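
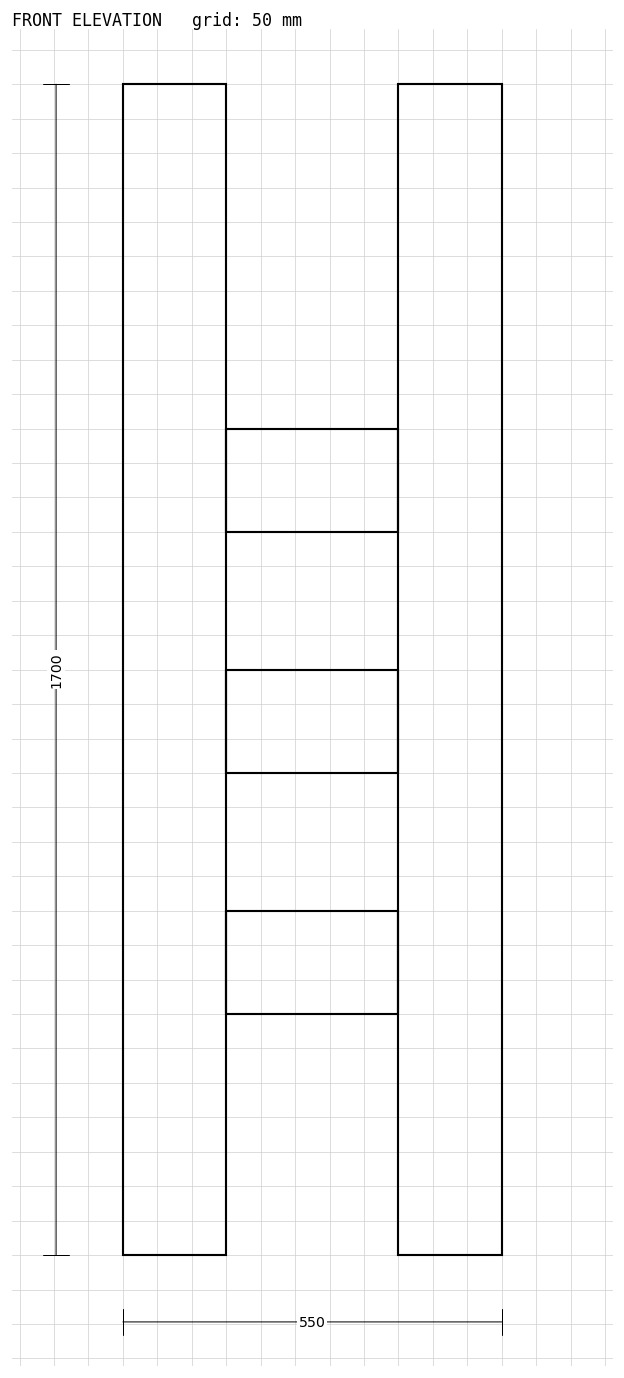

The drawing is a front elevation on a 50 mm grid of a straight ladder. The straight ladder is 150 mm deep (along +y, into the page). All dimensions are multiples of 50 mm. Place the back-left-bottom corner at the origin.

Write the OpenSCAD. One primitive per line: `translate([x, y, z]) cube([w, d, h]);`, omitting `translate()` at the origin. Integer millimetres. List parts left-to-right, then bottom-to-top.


cube([150, 150, 1700]);
translate([150, 0, 350]) cube([250, 150, 150]);
translate([150, 0, 700]) cube([250, 150, 150]);
translate([150, 0, 1050]) cube([250, 150, 150]);
translate([400, 0, 0]) cube([150, 150, 1700]);


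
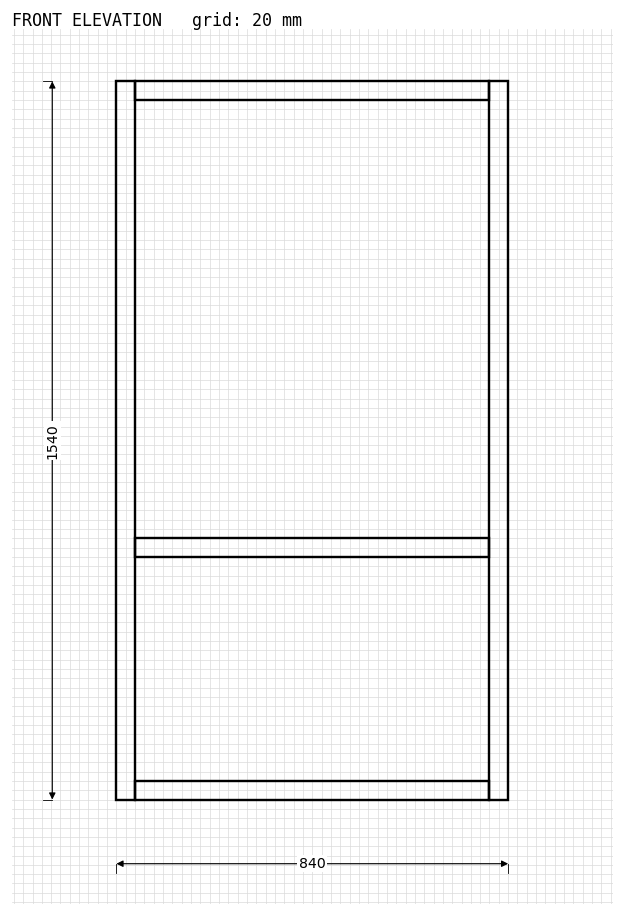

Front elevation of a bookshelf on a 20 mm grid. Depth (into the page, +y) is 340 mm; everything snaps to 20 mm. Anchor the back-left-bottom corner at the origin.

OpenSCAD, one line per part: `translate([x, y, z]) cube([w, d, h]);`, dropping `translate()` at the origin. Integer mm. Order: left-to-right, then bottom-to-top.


cube([40, 340, 1540]);
translate([40, 0, 0]) cube([760, 340, 40]);
translate([40, 0, 520]) cube([760, 340, 40]);
translate([40, 0, 1500]) cube([760, 340, 40]);
translate([800, 0, 0]) cube([40, 340, 1540]);


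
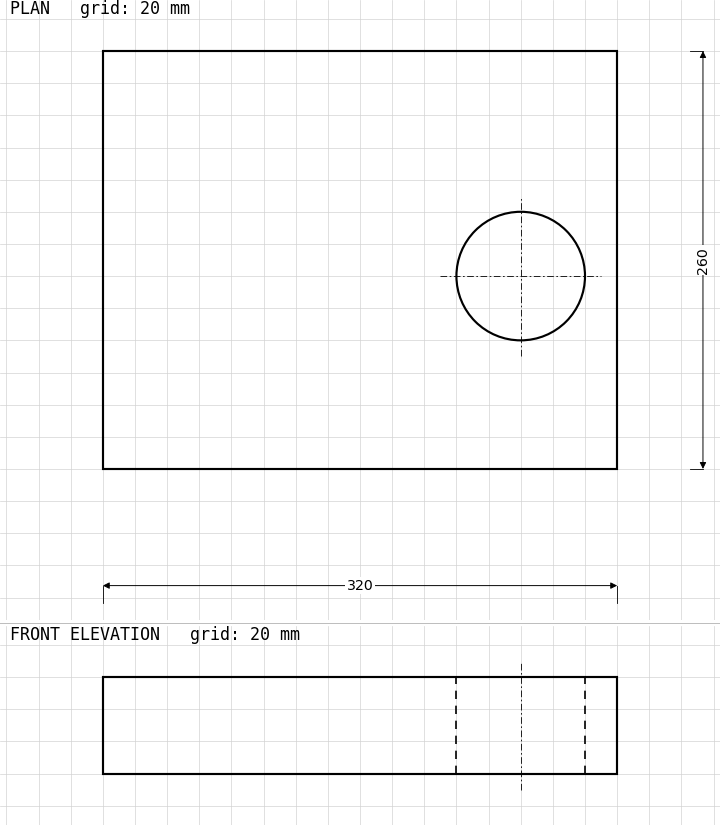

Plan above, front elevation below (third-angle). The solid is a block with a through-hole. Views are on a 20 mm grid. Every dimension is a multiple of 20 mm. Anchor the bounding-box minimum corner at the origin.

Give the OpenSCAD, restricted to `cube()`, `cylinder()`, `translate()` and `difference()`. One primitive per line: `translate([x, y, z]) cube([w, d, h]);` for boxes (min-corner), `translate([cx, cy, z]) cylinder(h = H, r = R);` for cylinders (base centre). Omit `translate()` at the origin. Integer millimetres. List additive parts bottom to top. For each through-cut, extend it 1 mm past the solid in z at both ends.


difference() {
  cube([320, 260, 60]);
  translate([260, 120, -1]) cylinder(h = 62, r = 40);
}


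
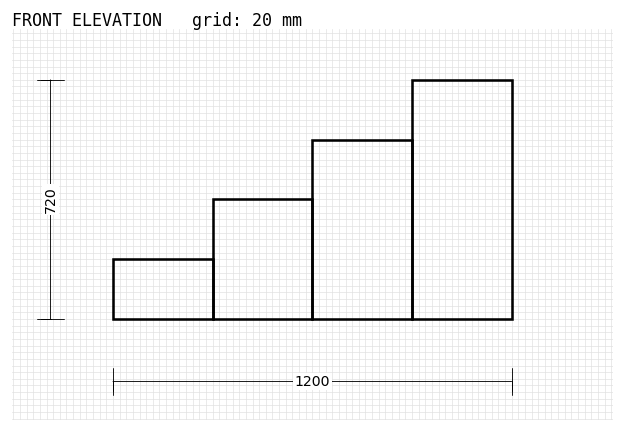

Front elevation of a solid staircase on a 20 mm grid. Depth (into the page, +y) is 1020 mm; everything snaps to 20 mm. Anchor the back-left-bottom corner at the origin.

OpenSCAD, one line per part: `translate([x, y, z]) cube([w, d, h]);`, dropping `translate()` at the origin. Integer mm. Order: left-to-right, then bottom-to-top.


cube([300, 1020, 180]);
translate([300, 0, 0]) cube([300, 1020, 360]);
translate([600, 0, 0]) cube([300, 1020, 540]);
translate([900, 0, 0]) cube([300, 1020, 720]);


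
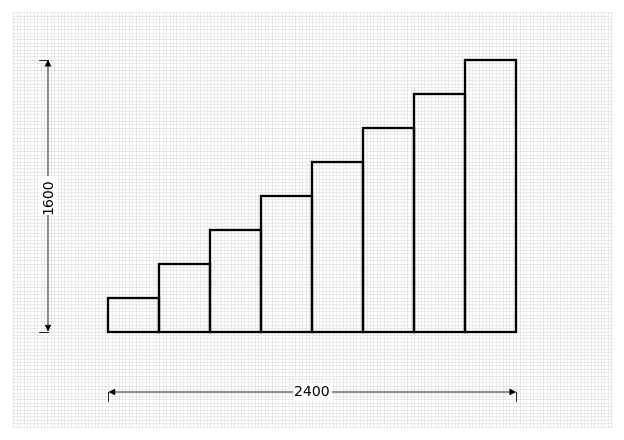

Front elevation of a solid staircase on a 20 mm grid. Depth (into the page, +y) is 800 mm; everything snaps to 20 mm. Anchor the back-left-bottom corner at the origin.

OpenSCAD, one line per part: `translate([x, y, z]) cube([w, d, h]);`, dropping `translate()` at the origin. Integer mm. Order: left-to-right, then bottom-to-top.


cube([300, 800, 200]);
translate([300, 0, 0]) cube([300, 800, 400]);
translate([600, 0, 0]) cube([300, 800, 600]);
translate([900, 0, 0]) cube([300, 800, 800]);
translate([1200, 0, 0]) cube([300, 800, 1000]);
translate([1500, 0, 0]) cube([300, 800, 1200]);
translate([1800, 0, 0]) cube([300, 800, 1400]);
translate([2100, 0, 0]) cube([300, 800, 1600]);


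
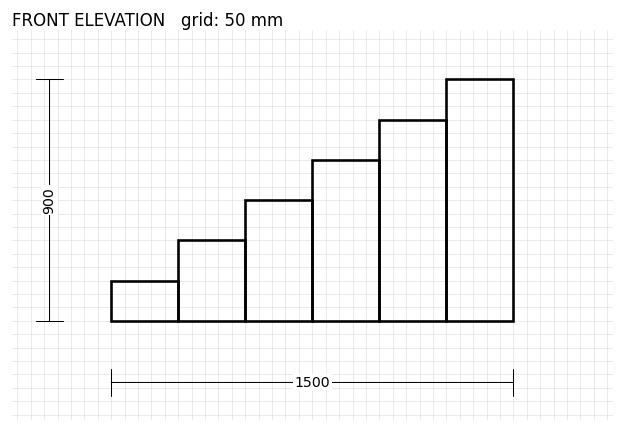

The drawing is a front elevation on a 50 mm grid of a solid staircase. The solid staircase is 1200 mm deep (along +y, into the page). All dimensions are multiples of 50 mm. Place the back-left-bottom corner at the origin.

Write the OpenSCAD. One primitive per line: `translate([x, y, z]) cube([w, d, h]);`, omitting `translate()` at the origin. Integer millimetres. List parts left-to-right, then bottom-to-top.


cube([250, 1200, 150]);
translate([250, 0, 0]) cube([250, 1200, 300]);
translate([500, 0, 0]) cube([250, 1200, 450]);
translate([750, 0, 0]) cube([250, 1200, 600]);
translate([1000, 0, 0]) cube([250, 1200, 750]);
translate([1250, 0, 0]) cube([250, 1200, 900]);


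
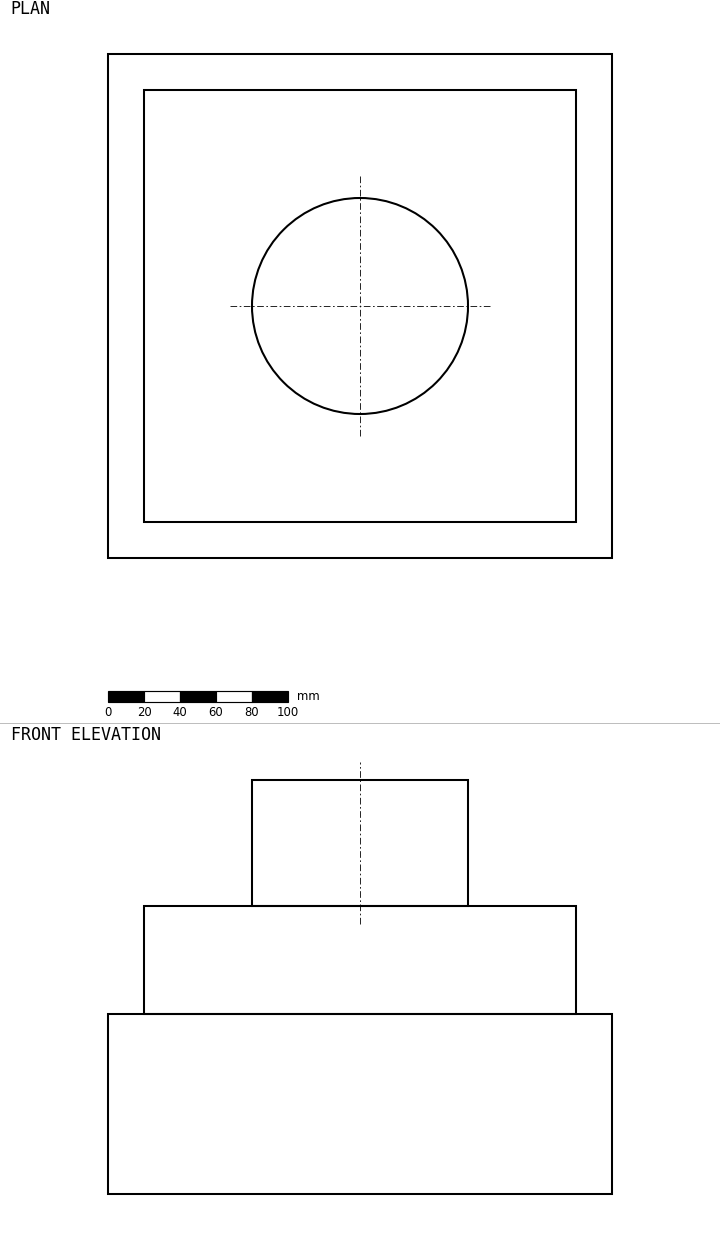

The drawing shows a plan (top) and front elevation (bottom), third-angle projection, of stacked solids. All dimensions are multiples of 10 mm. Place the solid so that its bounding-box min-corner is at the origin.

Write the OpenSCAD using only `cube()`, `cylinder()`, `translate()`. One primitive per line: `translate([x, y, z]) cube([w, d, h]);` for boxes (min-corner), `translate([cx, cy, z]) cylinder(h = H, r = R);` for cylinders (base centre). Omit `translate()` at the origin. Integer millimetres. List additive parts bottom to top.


cube([280, 280, 100]);
translate([20, 20, 100]) cube([240, 240, 60]);
translate([140, 140, 160]) cylinder(h = 70, r = 60);


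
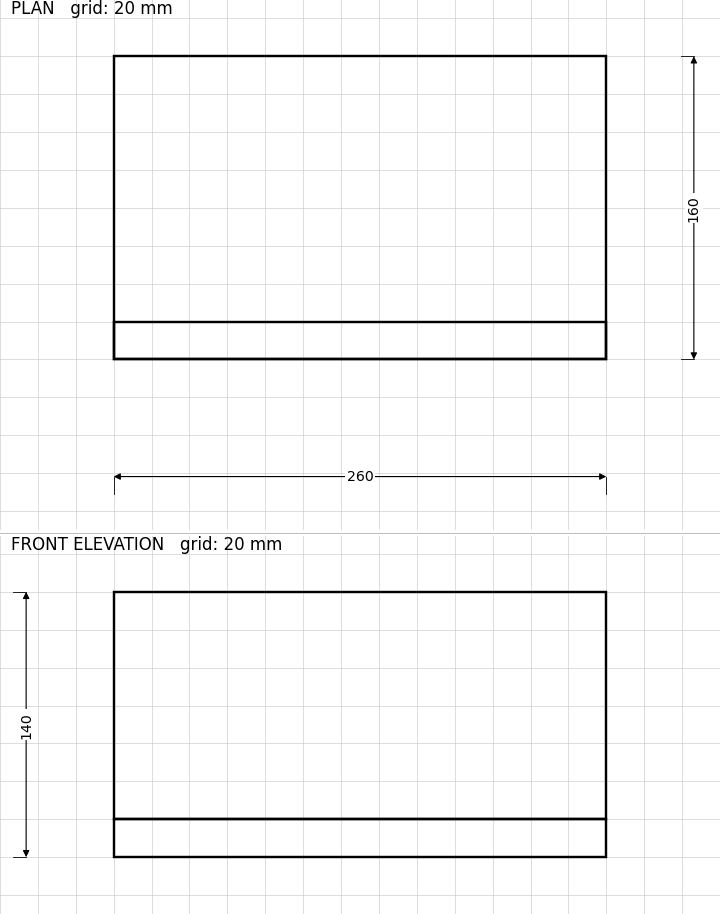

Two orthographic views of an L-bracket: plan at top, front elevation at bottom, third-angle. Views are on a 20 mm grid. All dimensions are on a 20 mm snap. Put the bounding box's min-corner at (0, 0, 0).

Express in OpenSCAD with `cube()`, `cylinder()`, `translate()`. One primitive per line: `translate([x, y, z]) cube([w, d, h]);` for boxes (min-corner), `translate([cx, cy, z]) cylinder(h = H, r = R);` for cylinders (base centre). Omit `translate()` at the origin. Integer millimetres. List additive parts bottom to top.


cube([260, 160, 20]);
translate([0, 0, 20]) cube([260, 20, 120]);


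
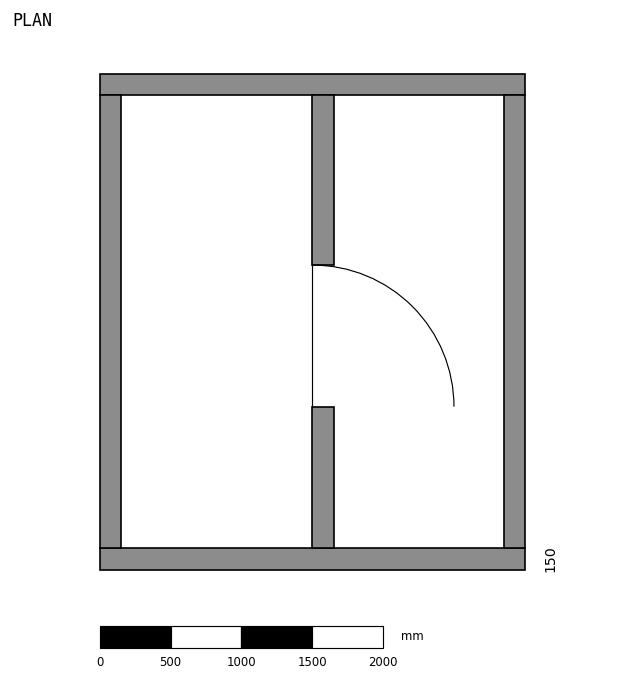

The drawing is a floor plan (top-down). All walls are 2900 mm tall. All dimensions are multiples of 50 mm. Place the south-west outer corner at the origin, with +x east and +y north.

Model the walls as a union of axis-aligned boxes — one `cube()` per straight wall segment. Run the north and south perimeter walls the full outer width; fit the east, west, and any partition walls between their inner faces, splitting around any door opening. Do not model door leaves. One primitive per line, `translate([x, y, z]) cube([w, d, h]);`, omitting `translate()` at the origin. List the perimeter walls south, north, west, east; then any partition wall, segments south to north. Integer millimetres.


cube([3000, 150, 2900]);
translate([0, 3350, 0]) cube([3000, 150, 2900]);
translate([0, 150, 0]) cube([150, 3200, 2900]);
translate([2850, 150, 0]) cube([150, 3200, 2900]);
translate([1500, 150, 0]) cube([150, 1000, 2900]);
translate([1500, 2150, 0]) cube([150, 1200, 2900]);


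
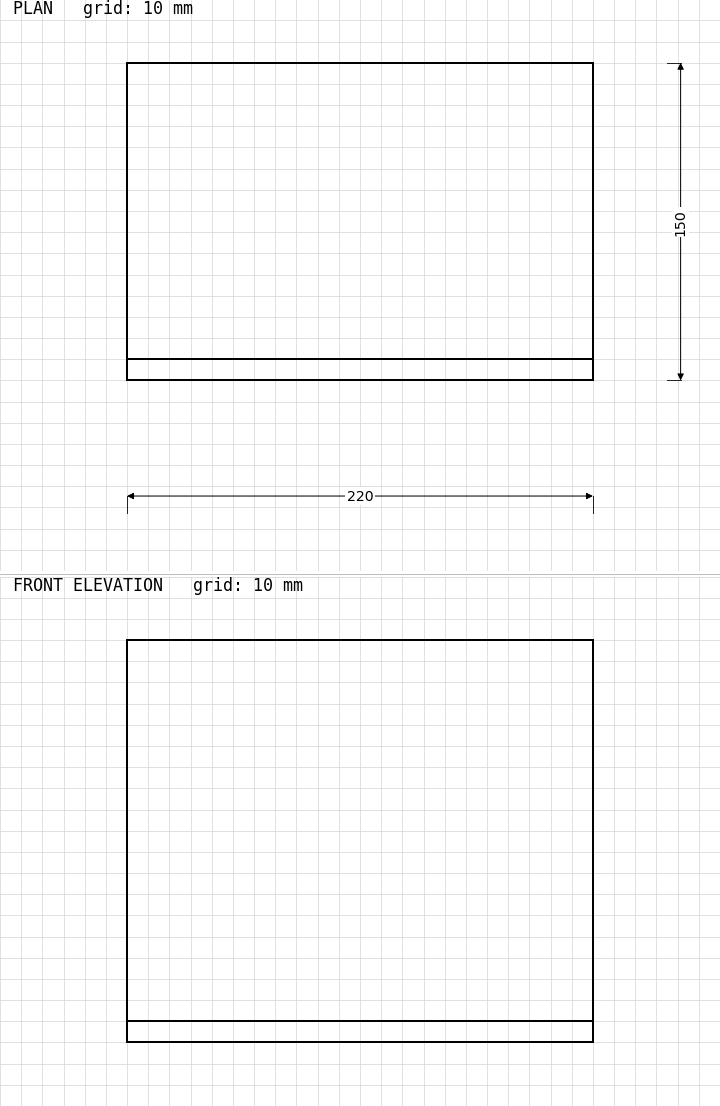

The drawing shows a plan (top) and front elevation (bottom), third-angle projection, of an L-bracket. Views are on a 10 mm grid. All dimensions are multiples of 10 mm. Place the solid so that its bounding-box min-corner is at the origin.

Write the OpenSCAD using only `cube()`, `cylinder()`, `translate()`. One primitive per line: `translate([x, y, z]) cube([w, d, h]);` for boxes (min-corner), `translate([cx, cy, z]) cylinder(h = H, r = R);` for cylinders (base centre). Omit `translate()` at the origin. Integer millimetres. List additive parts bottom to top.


cube([220, 150, 10]);
translate([0, 0, 10]) cube([220, 10, 180]);


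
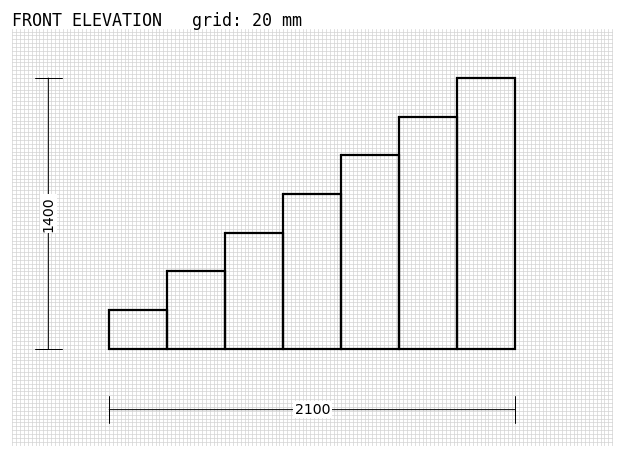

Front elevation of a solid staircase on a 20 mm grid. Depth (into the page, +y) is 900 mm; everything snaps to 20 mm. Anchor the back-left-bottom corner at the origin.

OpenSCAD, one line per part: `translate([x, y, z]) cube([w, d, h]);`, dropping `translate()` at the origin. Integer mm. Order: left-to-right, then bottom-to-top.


cube([300, 900, 200]);
translate([300, 0, 0]) cube([300, 900, 400]);
translate([600, 0, 0]) cube([300, 900, 600]);
translate([900, 0, 0]) cube([300, 900, 800]);
translate([1200, 0, 0]) cube([300, 900, 1000]);
translate([1500, 0, 0]) cube([300, 900, 1200]);
translate([1800, 0, 0]) cube([300, 900, 1400]);


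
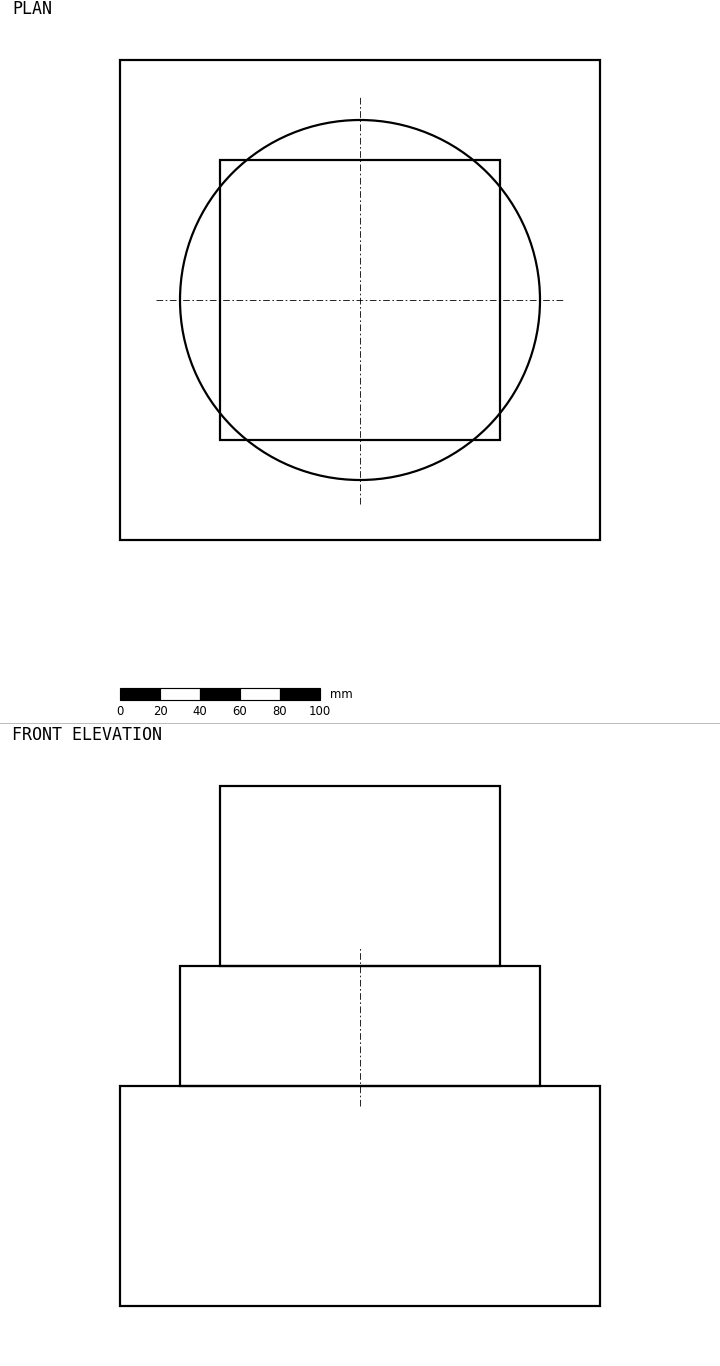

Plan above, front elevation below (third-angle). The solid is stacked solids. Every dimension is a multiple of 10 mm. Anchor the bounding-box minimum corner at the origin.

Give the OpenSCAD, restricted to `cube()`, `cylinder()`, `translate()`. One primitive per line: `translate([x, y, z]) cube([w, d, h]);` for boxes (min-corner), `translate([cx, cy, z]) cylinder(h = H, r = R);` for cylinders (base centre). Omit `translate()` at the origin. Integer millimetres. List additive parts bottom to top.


cube([240, 240, 110]);
translate([120, 120, 110]) cylinder(h = 60, r = 90);
translate([50, 50, 170]) cube([140, 140, 90]);


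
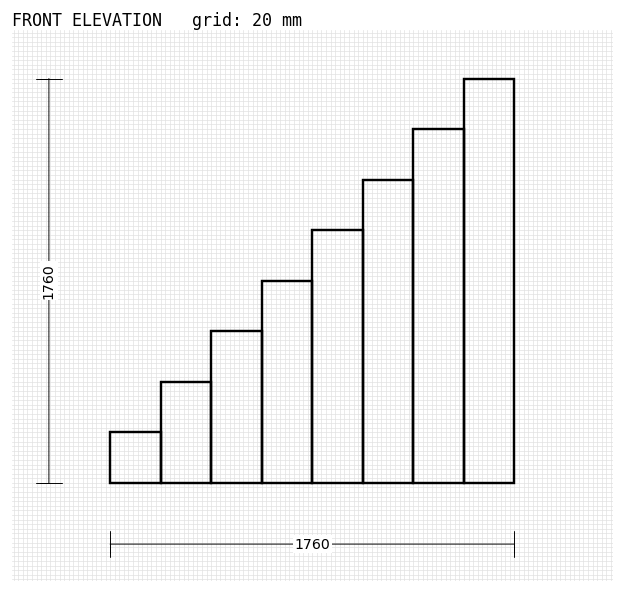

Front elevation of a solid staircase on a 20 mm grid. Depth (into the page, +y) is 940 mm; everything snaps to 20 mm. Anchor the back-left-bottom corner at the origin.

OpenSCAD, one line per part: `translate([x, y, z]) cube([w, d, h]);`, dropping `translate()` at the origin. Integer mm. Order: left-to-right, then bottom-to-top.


cube([220, 940, 220]);
translate([220, 0, 0]) cube([220, 940, 440]);
translate([440, 0, 0]) cube([220, 940, 660]);
translate([660, 0, 0]) cube([220, 940, 880]);
translate([880, 0, 0]) cube([220, 940, 1100]);
translate([1100, 0, 0]) cube([220, 940, 1320]);
translate([1320, 0, 0]) cube([220, 940, 1540]);
translate([1540, 0, 0]) cube([220, 940, 1760]);


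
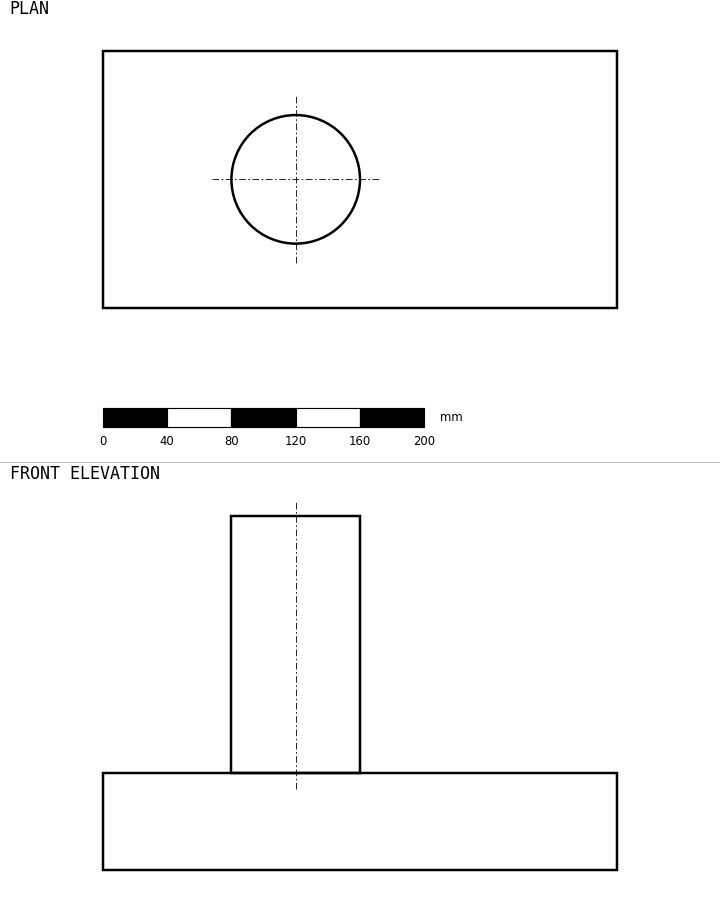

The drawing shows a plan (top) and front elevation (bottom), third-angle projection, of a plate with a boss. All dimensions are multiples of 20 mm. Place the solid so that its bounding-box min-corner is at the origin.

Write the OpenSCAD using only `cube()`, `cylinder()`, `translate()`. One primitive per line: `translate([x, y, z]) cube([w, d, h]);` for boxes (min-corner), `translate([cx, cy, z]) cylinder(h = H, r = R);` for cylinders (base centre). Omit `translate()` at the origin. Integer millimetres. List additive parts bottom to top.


cube([320, 160, 60]);
translate([120, 80, 60]) cylinder(h = 160, r = 40);


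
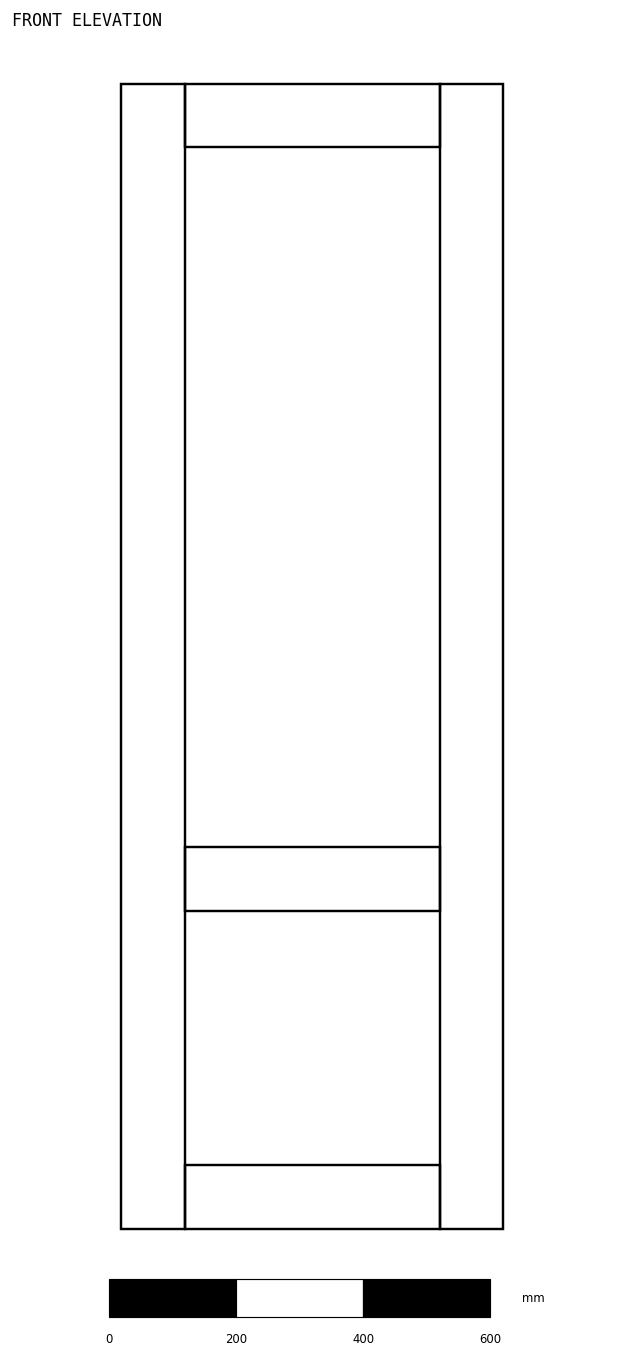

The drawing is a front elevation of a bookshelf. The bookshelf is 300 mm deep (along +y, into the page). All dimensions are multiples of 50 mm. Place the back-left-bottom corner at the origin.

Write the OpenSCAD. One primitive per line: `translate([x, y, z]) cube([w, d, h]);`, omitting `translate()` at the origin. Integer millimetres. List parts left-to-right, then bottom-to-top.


cube([100, 300, 1800]);
translate([100, 0, 0]) cube([400, 300, 100]);
translate([100, 0, 500]) cube([400, 300, 100]);
translate([100, 0, 1700]) cube([400, 300, 100]);
translate([500, 0, 0]) cube([100, 300, 1800]);


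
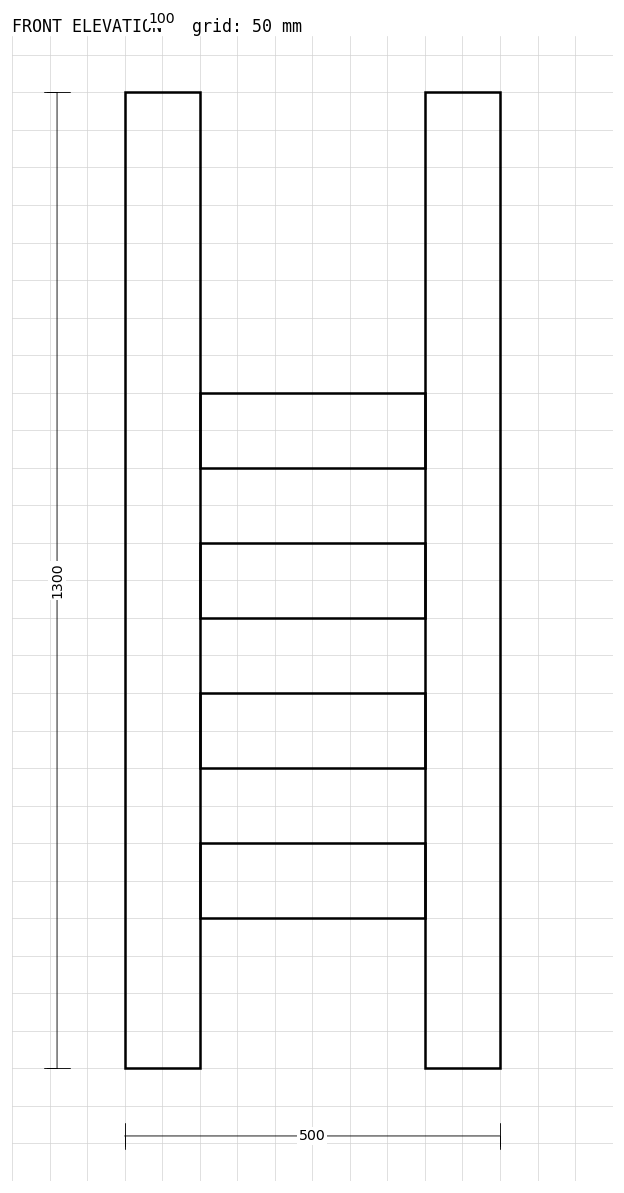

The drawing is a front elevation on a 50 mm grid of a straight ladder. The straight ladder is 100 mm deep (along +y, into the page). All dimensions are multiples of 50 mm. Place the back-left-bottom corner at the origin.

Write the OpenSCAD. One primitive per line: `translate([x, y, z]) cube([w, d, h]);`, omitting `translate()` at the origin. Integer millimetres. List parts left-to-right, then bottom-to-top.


cube([100, 100, 1300]);
translate([100, 0, 200]) cube([300, 100, 100]);
translate([100, 0, 400]) cube([300, 100, 100]);
translate([100, 0, 600]) cube([300, 100, 100]);
translate([100, 0, 800]) cube([300, 100, 100]);
translate([400, 0, 0]) cube([100, 100, 1300]);


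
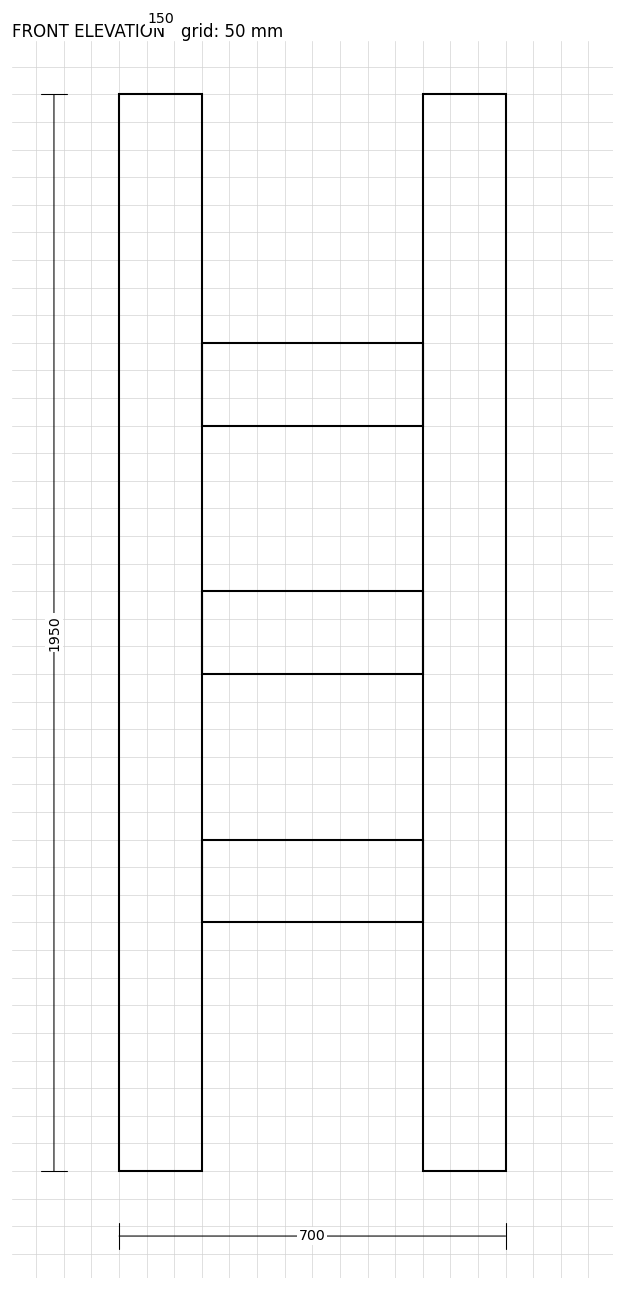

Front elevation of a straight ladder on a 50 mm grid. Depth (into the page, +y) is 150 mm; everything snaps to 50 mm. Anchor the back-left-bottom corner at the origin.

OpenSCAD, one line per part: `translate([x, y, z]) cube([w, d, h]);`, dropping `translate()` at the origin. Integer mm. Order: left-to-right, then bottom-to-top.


cube([150, 150, 1950]);
translate([150, 0, 450]) cube([400, 150, 150]);
translate([150, 0, 900]) cube([400, 150, 150]);
translate([150, 0, 1350]) cube([400, 150, 150]);
translate([550, 0, 0]) cube([150, 150, 1950]);


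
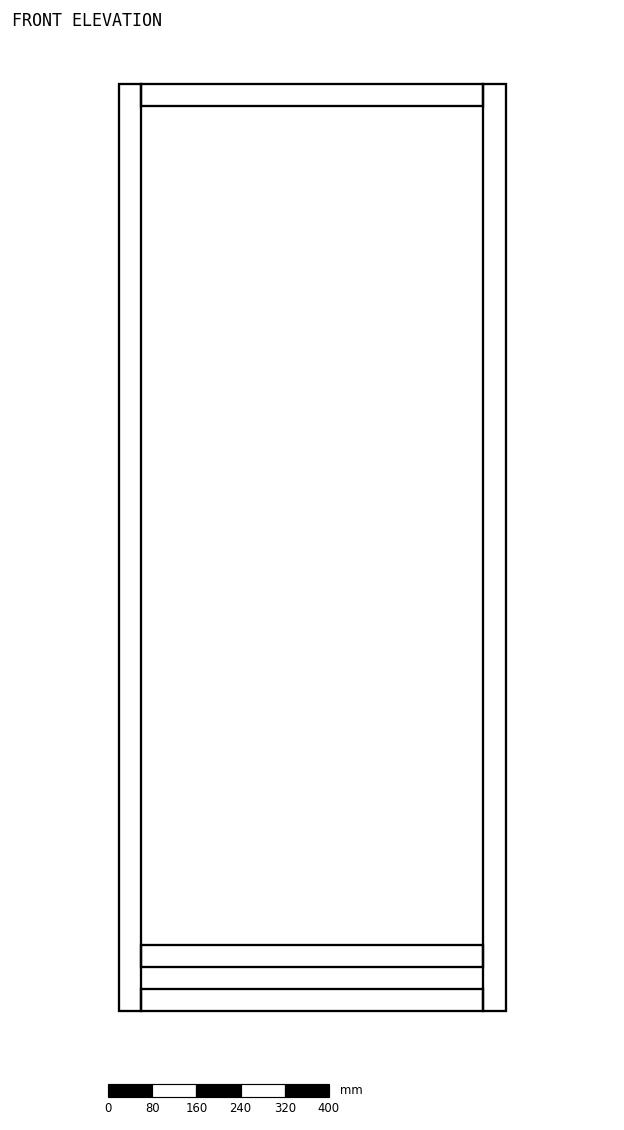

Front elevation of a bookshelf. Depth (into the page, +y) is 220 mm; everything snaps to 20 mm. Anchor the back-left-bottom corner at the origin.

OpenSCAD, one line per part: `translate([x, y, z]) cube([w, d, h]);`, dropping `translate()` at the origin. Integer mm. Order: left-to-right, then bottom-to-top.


cube([40, 220, 1680]);
translate([40, 0, 0]) cube([620, 220, 40]);
translate([40, 0, 80]) cube([620, 220, 40]);
translate([40, 0, 1640]) cube([620, 220, 40]);
translate([660, 0, 0]) cube([40, 220, 1680]);


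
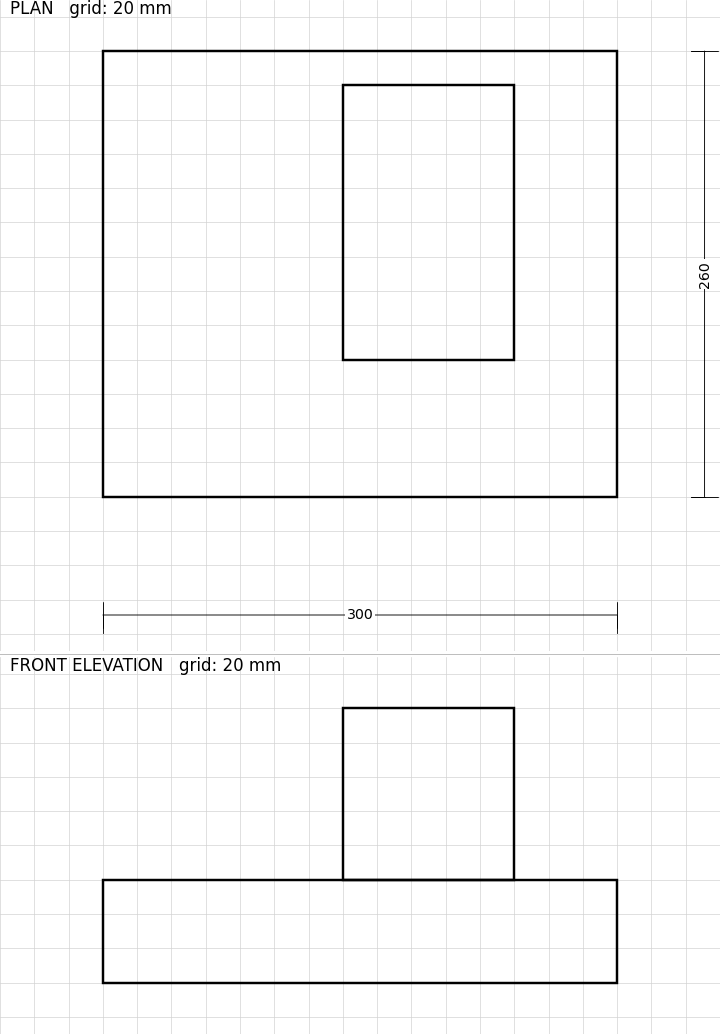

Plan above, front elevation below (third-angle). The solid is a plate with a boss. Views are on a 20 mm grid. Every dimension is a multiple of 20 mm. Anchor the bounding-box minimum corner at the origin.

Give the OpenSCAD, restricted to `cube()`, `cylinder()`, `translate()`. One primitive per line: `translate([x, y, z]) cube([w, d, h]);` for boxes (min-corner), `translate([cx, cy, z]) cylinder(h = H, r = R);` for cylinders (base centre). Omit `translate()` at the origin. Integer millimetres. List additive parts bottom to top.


cube([300, 260, 60]);
translate([140, 80, 60]) cube([100, 160, 100]);


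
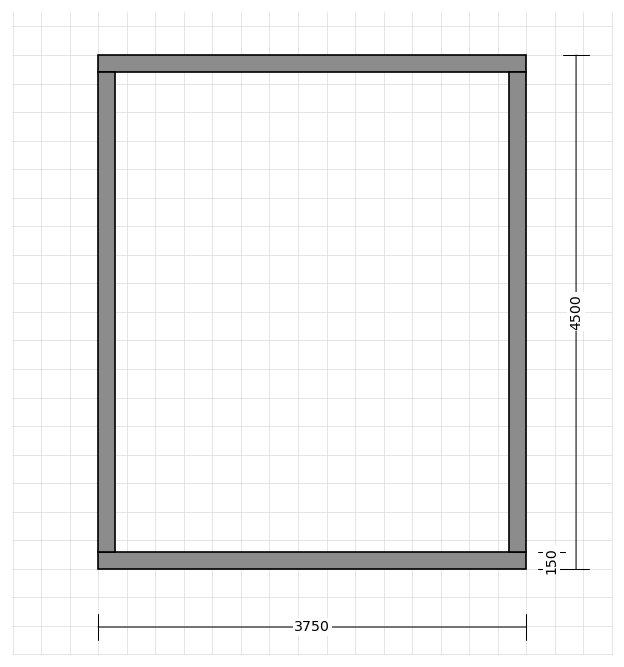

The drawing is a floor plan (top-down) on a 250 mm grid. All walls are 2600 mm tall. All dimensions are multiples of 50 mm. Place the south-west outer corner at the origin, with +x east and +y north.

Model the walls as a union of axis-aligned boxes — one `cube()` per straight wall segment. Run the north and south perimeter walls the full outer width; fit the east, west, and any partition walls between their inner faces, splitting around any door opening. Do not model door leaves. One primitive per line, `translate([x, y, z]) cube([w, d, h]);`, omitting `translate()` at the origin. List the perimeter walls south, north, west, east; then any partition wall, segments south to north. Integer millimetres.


cube([3750, 150, 2600]);
translate([0, 4350, 0]) cube([3750, 150, 2600]);
translate([0, 150, 0]) cube([150, 4200, 2600]);
translate([3600, 150, 0]) cube([150, 4200, 2600]);


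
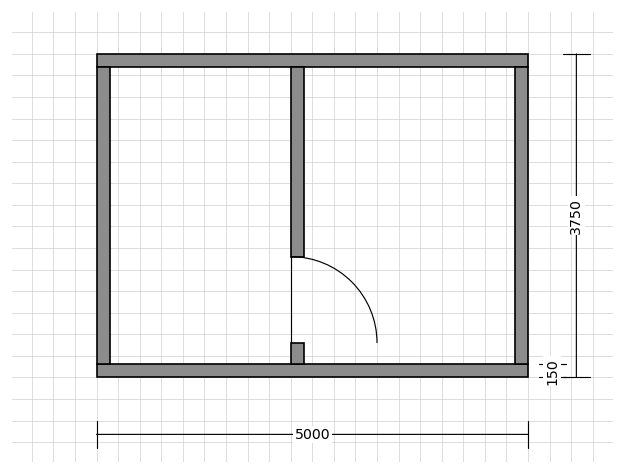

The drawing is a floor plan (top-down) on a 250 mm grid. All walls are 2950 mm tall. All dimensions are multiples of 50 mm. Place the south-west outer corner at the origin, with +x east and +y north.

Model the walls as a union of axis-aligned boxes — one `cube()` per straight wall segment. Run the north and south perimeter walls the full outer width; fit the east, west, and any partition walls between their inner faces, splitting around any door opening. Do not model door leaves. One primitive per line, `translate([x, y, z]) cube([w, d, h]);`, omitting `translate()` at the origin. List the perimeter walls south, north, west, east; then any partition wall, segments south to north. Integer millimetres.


cube([5000, 150, 2950]);
translate([0, 3600, 0]) cube([5000, 150, 2950]);
translate([0, 150, 0]) cube([150, 3450, 2950]);
translate([4850, 150, 0]) cube([150, 3450, 2950]);
translate([2250, 150, 0]) cube([150, 250, 2950]);
translate([2250, 1400, 0]) cube([150, 2200, 2950]);


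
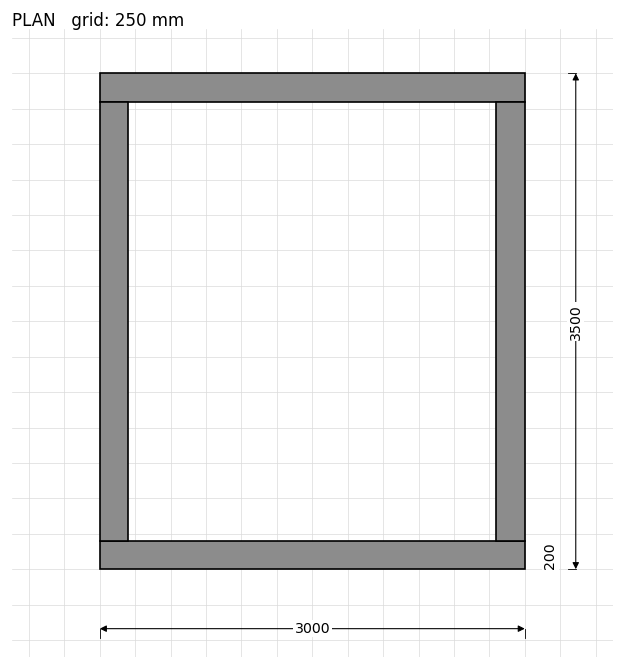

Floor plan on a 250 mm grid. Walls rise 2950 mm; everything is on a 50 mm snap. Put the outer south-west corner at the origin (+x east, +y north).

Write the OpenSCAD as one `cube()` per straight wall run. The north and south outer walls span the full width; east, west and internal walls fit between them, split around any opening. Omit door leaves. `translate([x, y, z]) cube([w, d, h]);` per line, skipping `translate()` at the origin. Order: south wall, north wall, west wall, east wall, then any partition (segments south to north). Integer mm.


cube([3000, 200, 2950]);
translate([0, 3300, 0]) cube([3000, 200, 2950]);
translate([0, 200, 0]) cube([200, 3100, 2950]);
translate([2800, 200, 0]) cube([200, 3100, 2950]);


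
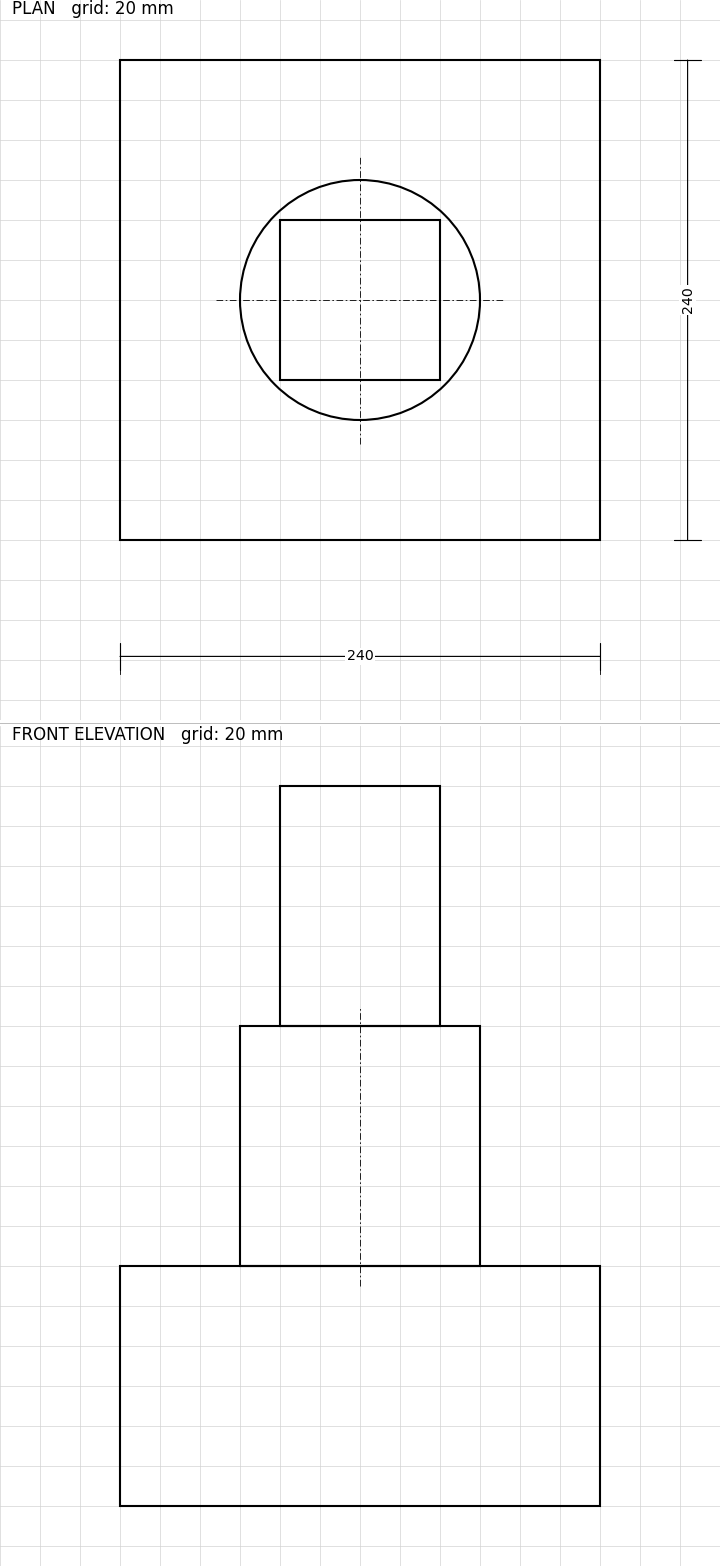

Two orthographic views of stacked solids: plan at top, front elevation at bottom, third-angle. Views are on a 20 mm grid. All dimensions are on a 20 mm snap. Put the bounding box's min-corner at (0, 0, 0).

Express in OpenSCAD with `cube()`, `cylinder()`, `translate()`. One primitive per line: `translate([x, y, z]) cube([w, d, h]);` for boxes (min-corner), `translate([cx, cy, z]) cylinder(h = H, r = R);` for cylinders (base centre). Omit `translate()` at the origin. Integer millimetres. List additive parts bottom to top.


cube([240, 240, 120]);
translate([120, 120, 120]) cylinder(h = 120, r = 60);
translate([80, 80, 240]) cube([80, 80, 120]);


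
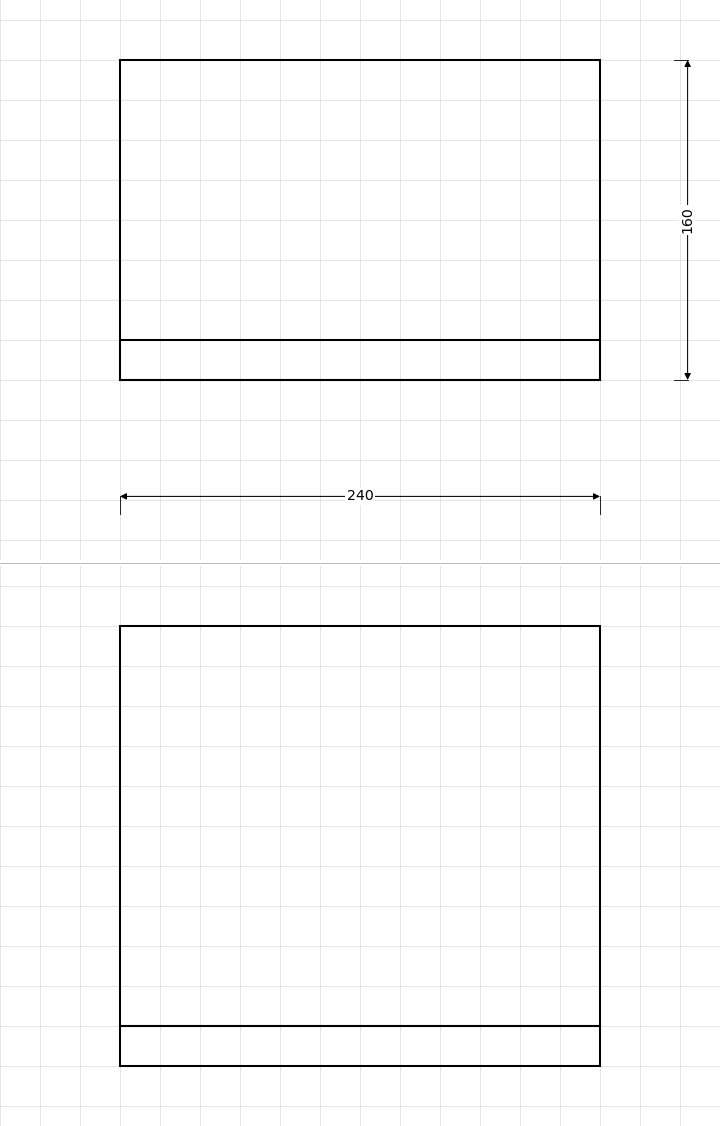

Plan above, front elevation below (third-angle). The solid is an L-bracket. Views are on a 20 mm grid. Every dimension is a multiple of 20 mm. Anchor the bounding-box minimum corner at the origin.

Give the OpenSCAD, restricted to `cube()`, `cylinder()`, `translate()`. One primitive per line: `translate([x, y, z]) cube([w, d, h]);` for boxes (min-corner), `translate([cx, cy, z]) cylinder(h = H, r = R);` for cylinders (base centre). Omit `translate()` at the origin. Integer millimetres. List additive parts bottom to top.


cube([240, 160, 20]);
translate([0, 0, 20]) cube([240, 20, 200]);


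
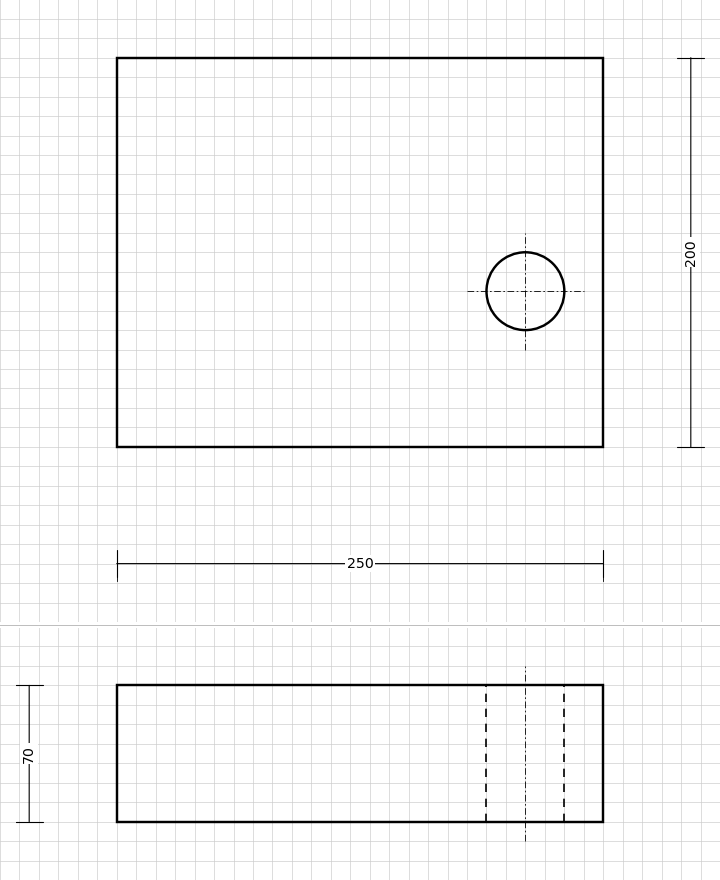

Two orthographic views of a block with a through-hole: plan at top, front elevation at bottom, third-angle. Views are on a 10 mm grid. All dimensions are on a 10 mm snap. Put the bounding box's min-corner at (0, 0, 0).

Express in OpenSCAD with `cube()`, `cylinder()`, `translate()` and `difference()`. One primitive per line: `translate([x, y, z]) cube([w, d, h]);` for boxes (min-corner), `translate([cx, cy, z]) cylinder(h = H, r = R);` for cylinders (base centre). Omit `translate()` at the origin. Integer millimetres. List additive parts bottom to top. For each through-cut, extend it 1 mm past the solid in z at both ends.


difference() {
  cube([250, 200, 70]);
  translate([210, 80, -1]) cylinder(h = 72, r = 20);
}


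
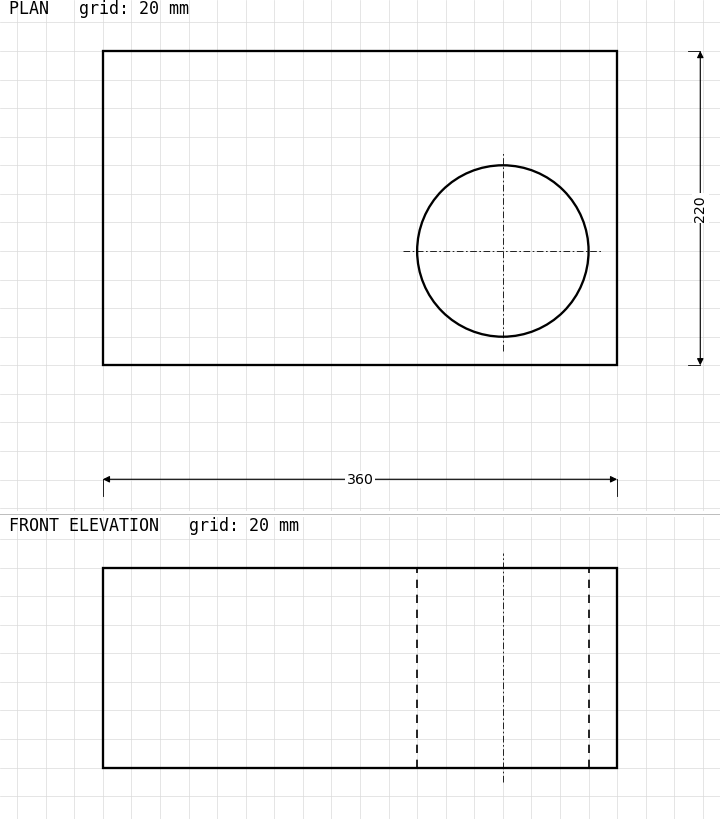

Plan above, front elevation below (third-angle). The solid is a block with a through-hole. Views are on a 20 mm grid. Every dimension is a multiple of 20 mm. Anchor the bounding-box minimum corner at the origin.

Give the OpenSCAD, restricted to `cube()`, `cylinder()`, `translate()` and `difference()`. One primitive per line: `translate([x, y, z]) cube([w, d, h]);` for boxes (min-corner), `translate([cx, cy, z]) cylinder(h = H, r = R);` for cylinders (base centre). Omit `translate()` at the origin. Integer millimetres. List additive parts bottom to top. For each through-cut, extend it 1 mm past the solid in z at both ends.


difference() {
  cube([360, 220, 140]);
  translate([280, 80, -1]) cylinder(h = 142, r = 60);
}


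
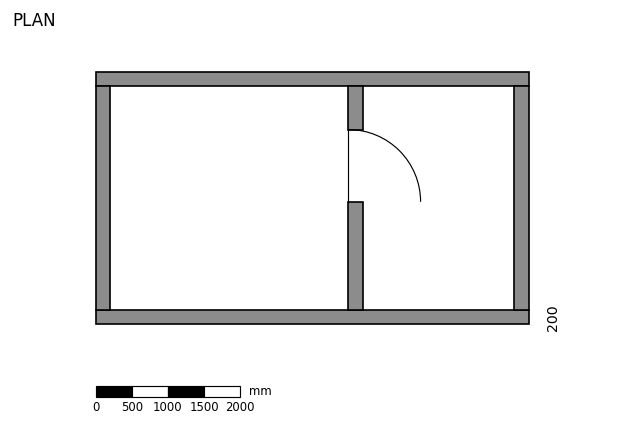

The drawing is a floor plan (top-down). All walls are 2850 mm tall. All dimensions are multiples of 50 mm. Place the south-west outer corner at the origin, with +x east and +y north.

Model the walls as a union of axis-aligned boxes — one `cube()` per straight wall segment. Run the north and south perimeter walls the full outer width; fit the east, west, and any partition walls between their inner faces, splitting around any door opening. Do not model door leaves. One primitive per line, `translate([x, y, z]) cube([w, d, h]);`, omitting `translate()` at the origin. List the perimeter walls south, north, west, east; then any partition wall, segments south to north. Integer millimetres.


cube([6000, 200, 2850]);
translate([0, 3300, 0]) cube([6000, 200, 2850]);
translate([0, 200, 0]) cube([200, 3100, 2850]);
translate([5800, 200, 0]) cube([200, 3100, 2850]);
translate([3500, 200, 0]) cube([200, 1500, 2850]);
translate([3500, 2700, 0]) cube([200, 600, 2850]);


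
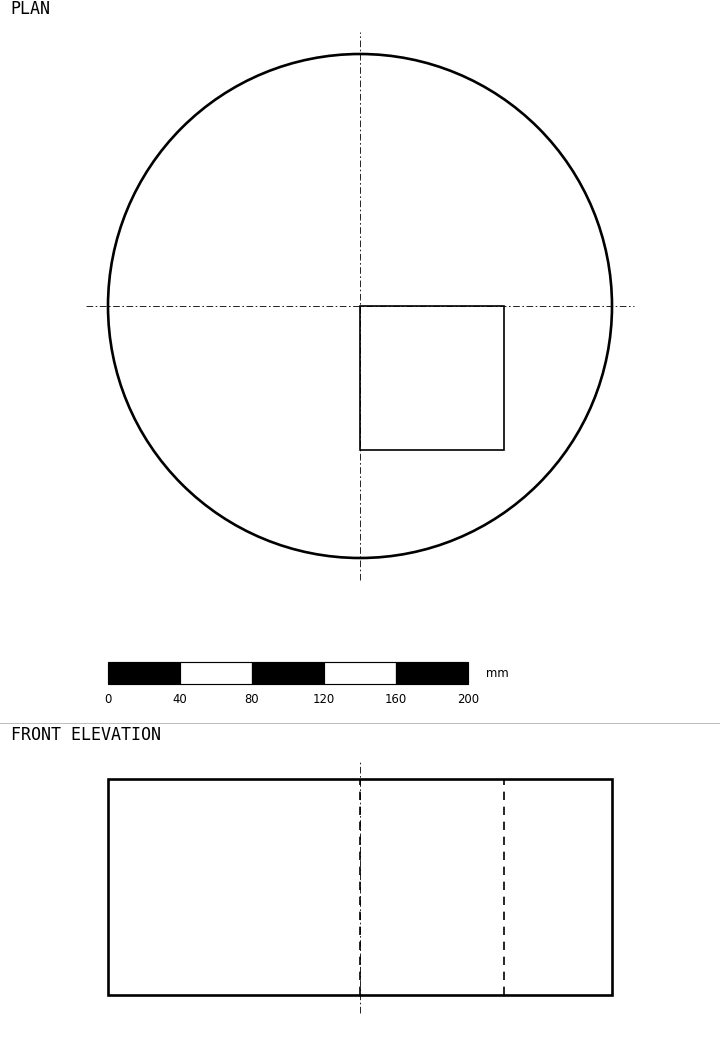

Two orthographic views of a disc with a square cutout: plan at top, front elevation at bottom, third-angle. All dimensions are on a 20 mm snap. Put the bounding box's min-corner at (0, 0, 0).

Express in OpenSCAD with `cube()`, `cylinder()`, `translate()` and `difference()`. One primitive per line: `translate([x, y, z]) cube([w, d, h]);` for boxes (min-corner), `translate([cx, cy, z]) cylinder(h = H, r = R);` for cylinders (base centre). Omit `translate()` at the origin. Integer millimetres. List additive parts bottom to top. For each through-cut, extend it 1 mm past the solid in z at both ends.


difference() {
  translate([140, 140, 0]) cylinder(h = 120, r = 140);
  translate([140, 60, -1]) cube([80, 80, 122]);
}


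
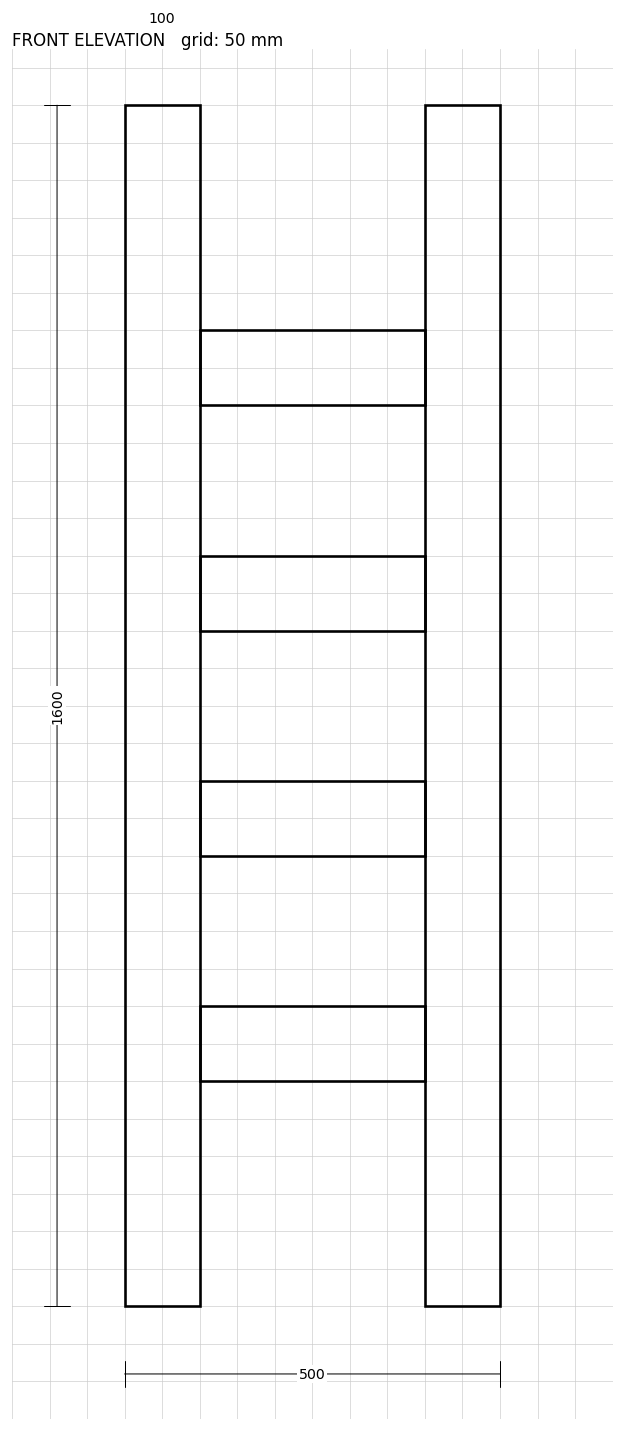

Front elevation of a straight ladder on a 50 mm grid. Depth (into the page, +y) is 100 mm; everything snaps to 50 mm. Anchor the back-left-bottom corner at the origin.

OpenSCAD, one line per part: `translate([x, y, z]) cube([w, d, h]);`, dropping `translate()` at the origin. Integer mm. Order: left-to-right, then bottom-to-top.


cube([100, 100, 1600]);
translate([100, 0, 300]) cube([300, 100, 100]);
translate([100, 0, 600]) cube([300, 100, 100]);
translate([100, 0, 900]) cube([300, 100, 100]);
translate([100, 0, 1200]) cube([300, 100, 100]);
translate([400, 0, 0]) cube([100, 100, 1600]);


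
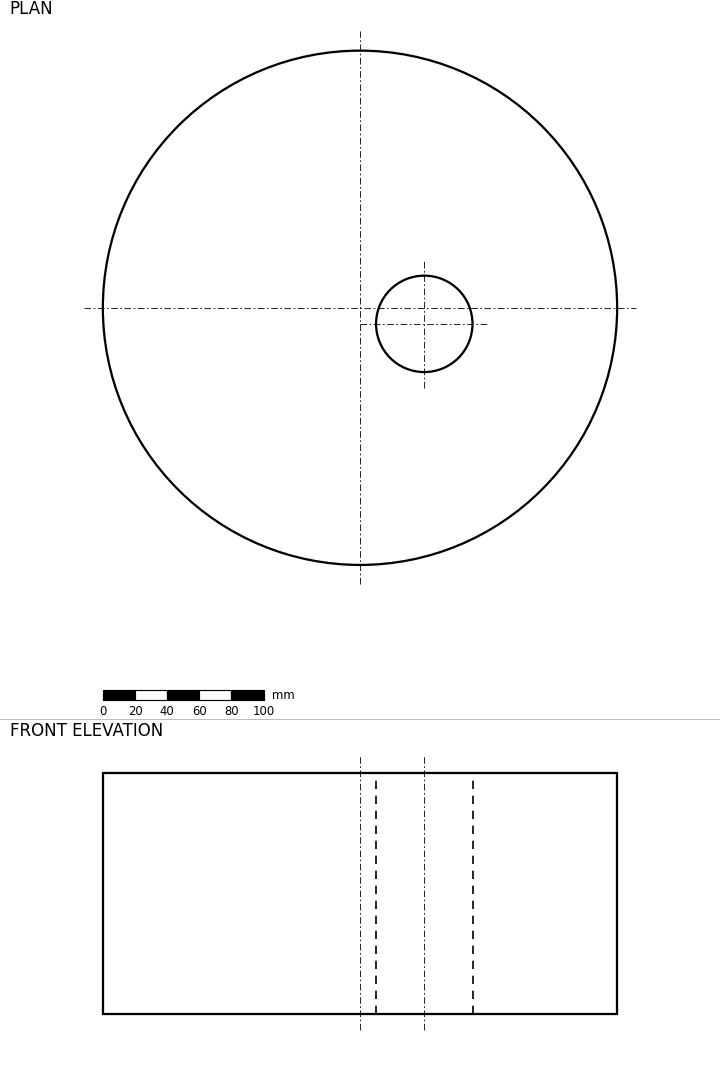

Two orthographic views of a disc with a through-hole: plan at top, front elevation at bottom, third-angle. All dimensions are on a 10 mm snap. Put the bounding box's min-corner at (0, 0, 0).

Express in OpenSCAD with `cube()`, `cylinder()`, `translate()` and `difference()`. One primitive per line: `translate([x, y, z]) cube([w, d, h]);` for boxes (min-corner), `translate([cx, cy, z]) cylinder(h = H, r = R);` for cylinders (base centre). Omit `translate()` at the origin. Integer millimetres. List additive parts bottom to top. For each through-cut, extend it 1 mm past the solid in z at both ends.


difference() {
  translate([160, 160, 0]) cylinder(h = 150, r = 160);
  translate([200, 150, -1]) cylinder(h = 152, r = 30);
}


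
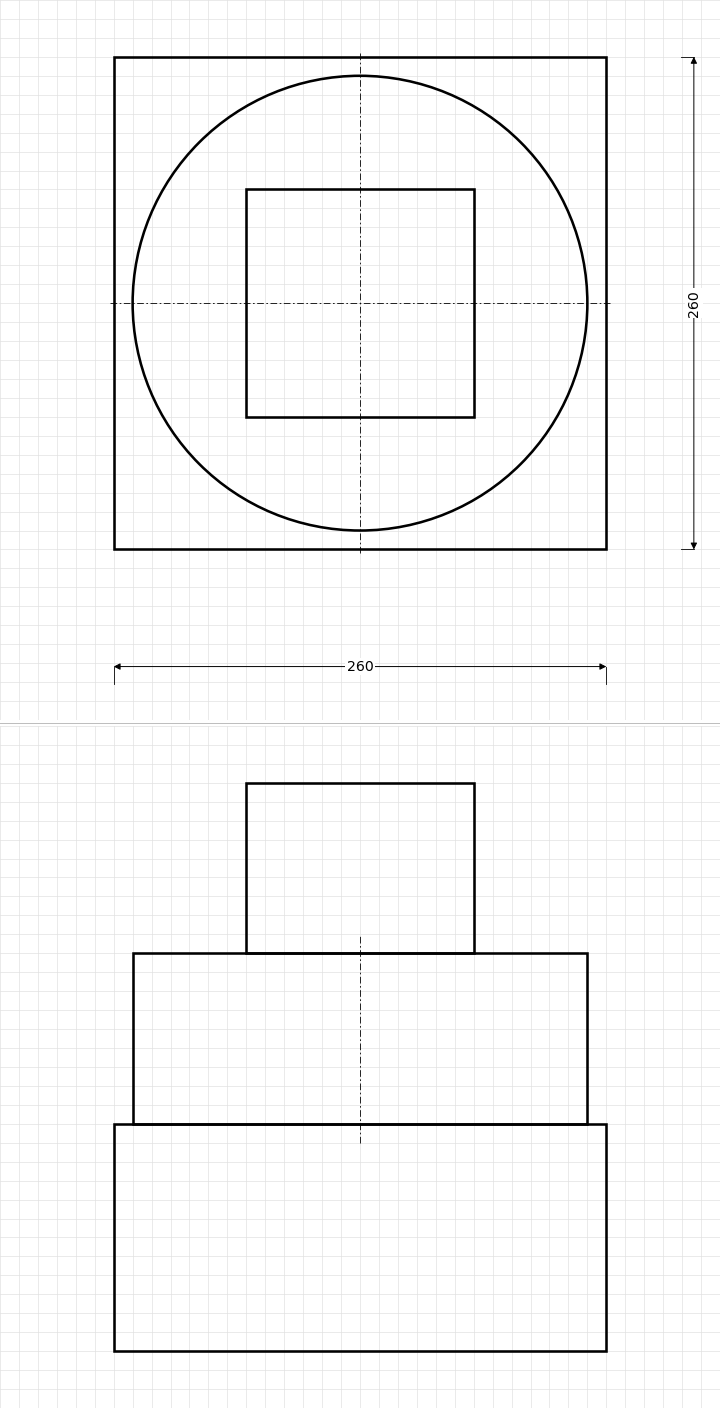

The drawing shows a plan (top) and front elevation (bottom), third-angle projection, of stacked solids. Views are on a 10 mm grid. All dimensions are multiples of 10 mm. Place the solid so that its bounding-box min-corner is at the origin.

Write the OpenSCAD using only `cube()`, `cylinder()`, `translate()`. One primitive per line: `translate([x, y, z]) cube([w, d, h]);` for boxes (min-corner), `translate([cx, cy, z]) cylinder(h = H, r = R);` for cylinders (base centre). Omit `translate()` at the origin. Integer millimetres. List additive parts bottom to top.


cube([260, 260, 120]);
translate([130, 130, 120]) cylinder(h = 90, r = 120);
translate([70, 70, 210]) cube([120, 120, 90]);


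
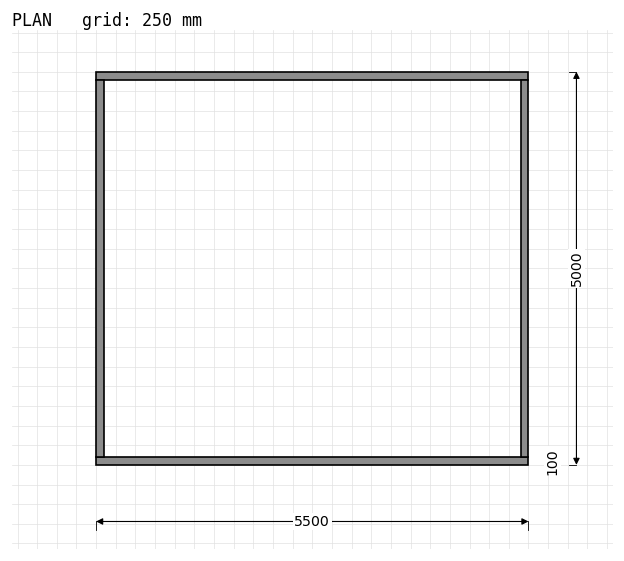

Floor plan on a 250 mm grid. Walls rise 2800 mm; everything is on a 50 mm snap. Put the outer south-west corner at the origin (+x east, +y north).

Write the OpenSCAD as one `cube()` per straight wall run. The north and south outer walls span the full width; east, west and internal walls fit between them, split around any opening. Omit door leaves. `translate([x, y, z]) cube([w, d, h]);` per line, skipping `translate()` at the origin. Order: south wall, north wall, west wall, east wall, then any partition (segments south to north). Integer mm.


cube([5500, 100, 2800]);
translate([0, 4900, 0]) cube([5500, 100, 2800]);
translate([0, 100, 0]) cube([100, 4800, 2800]);
translate([5400, 100, 0]) cube([100, 4800, 2800]);


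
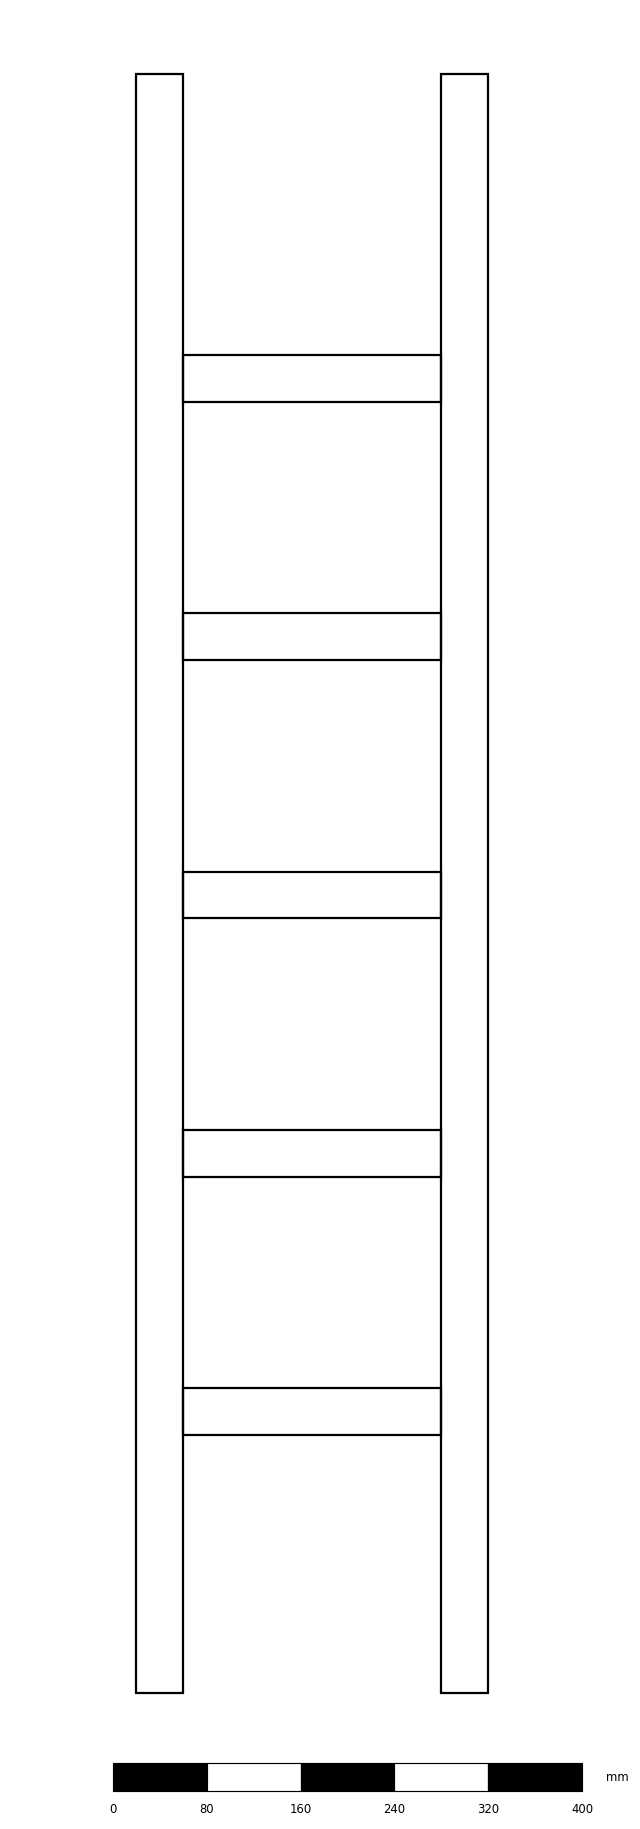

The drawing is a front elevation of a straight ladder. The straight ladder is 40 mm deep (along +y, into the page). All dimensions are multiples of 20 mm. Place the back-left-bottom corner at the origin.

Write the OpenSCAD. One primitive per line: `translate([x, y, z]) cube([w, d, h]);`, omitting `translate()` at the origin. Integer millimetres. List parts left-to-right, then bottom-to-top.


cube([40, 40, 1380]);
translate([40, 0, 220]) cube([220, 40, 40]);
translate([40, 0, 440]) cube([220, 40, 40]);
translate([40, 0, 660]) cube([220, 40, 40]);
translate([40, 0, 880]) cube([220, 40, 40]);
translate([40, 0, 1100]) cube([220, 40, 40]);
translate([260, 0, 0]) cube([40, 40, 1380]);


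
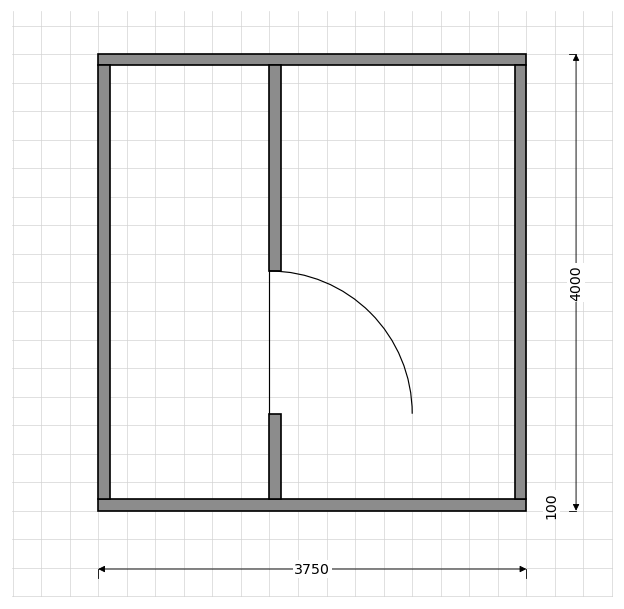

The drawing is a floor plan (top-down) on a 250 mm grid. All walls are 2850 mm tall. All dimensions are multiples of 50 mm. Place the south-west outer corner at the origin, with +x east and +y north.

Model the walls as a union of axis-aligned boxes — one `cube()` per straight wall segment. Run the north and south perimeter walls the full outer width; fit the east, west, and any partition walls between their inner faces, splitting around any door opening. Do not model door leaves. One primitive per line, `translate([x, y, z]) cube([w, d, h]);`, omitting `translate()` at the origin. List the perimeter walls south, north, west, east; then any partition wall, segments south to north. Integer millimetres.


cube([3750, 100, 2850]);
translate([0, 3900, 0]) cube([3750, 100, 2850]);
translate([0, 100, 0]) cube([100, 3800, 2850]);
translate([3650, 100, 0]) cube([100, 3800, 2850]);
translate([1500, 100, 0]) cube([100, 750, 2850]);
translate([1500, 2100, 0]) cube([100, 1800, 2850]);


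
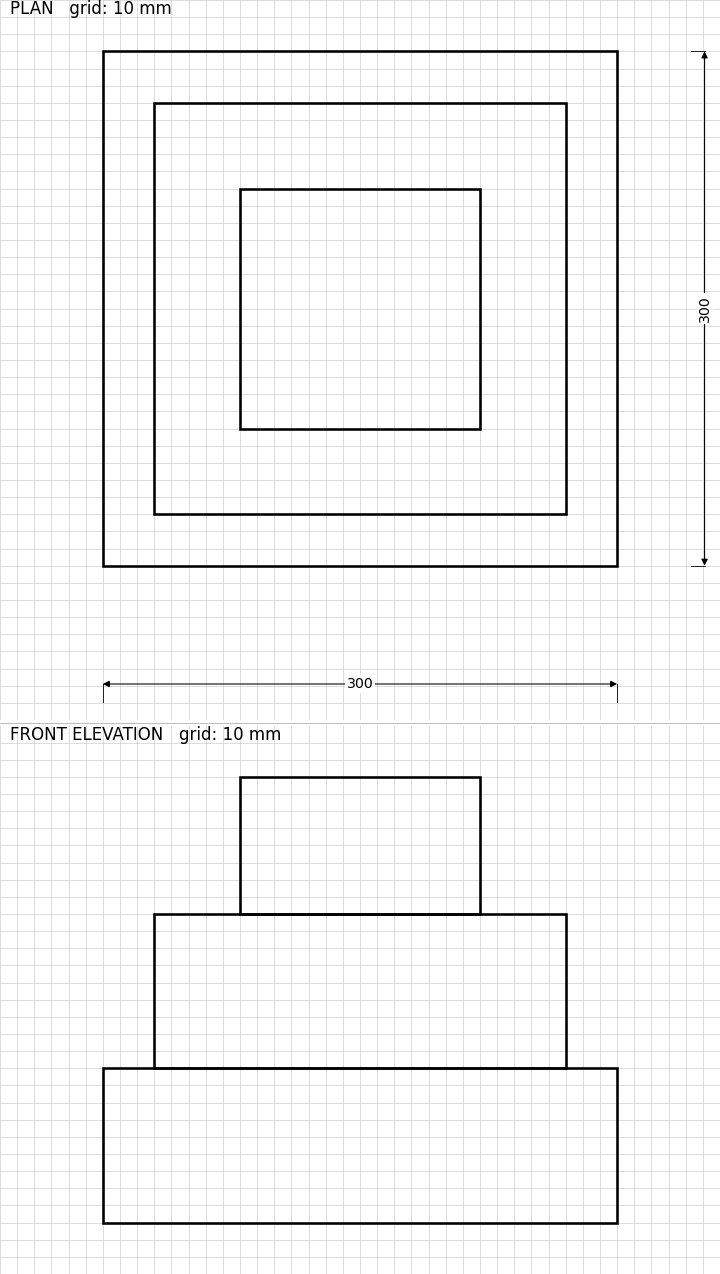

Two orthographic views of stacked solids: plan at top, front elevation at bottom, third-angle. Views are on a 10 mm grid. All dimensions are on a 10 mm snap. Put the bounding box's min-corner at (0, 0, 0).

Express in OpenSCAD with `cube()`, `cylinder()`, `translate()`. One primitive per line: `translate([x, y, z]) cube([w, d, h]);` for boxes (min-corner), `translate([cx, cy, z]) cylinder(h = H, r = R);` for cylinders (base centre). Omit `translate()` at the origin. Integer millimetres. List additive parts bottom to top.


cube([300, 300, 90]);
translate([30, 30, 90]) cube([240, 240, 90]);
translate([80, 80, 180]) cube([140, 140, 80]);
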